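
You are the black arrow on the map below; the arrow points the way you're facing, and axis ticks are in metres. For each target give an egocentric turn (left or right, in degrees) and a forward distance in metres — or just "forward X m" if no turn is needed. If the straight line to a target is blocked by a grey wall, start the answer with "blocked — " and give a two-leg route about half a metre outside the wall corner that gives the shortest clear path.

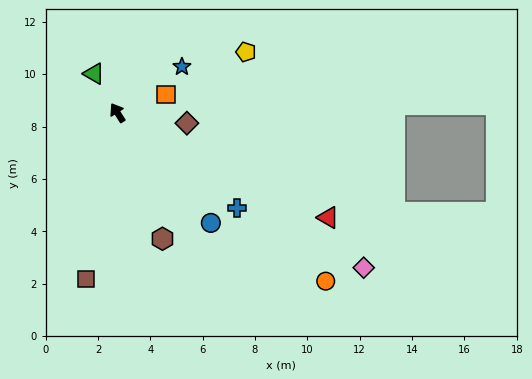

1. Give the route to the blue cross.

turn right 161°, forward 5.8 m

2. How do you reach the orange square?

turn right 102°, forward 2.0 m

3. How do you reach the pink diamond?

turn right 155°, forward 11.1 m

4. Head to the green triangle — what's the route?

forward 1.7 m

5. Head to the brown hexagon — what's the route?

turn left 167°, forward 5.1 m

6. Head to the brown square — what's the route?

turn left 137°, forward 6.5 m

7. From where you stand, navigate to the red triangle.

turn right 149°, forward 9.0 m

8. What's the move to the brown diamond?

turn right 131°, forward 2.7 m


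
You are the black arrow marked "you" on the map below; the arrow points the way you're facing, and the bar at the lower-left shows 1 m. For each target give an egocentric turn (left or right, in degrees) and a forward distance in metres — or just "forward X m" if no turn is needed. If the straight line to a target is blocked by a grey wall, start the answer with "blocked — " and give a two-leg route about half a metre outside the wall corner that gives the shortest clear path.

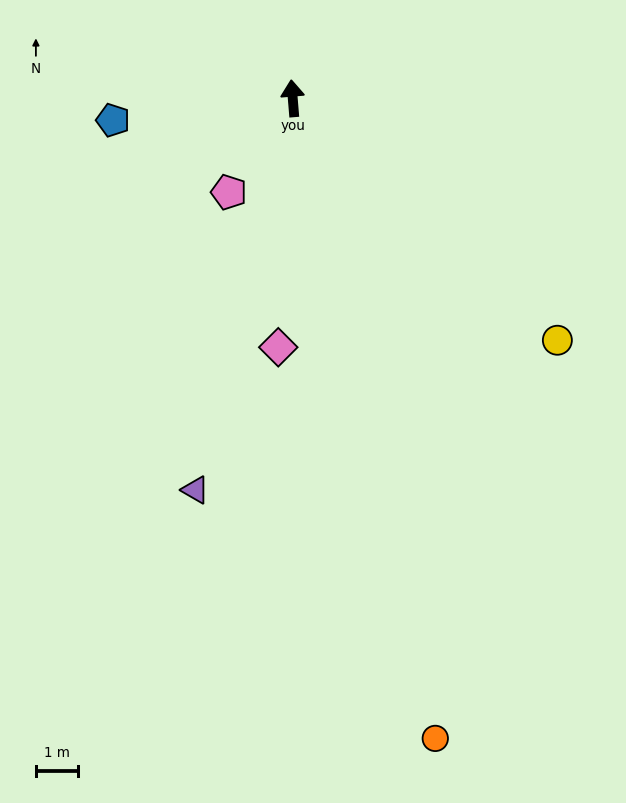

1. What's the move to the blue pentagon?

turn left 92°, forward 4.3 m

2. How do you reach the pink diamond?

turn left 172°, forward 6.0 m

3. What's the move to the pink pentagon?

turn left 141°, forward 2.7 m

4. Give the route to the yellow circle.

turn right 137°, forward 8.6 m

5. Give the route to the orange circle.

turn right 172°, forward 15.7 m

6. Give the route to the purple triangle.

turn left 161°, forward 9.7 m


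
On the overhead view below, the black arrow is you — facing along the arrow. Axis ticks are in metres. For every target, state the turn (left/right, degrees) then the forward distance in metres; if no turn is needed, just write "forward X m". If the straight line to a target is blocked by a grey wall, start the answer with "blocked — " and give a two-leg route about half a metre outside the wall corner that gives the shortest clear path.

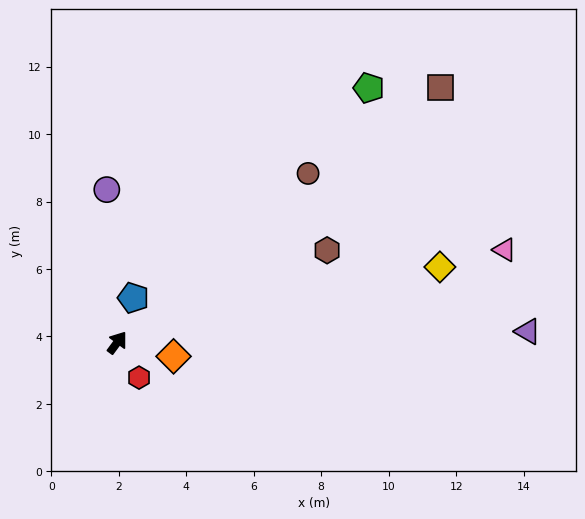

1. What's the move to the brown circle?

turn right 12°, forward 7.6 m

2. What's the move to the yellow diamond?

turn right 40°, forward 9.8 m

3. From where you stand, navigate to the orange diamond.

turn right 67°, forward 1.7 m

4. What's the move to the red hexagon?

turn right 112°, forward 1.2 m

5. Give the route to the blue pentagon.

turn left 17°, forward 1.4 m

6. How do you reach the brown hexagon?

turn right 30°, forward 6.8 m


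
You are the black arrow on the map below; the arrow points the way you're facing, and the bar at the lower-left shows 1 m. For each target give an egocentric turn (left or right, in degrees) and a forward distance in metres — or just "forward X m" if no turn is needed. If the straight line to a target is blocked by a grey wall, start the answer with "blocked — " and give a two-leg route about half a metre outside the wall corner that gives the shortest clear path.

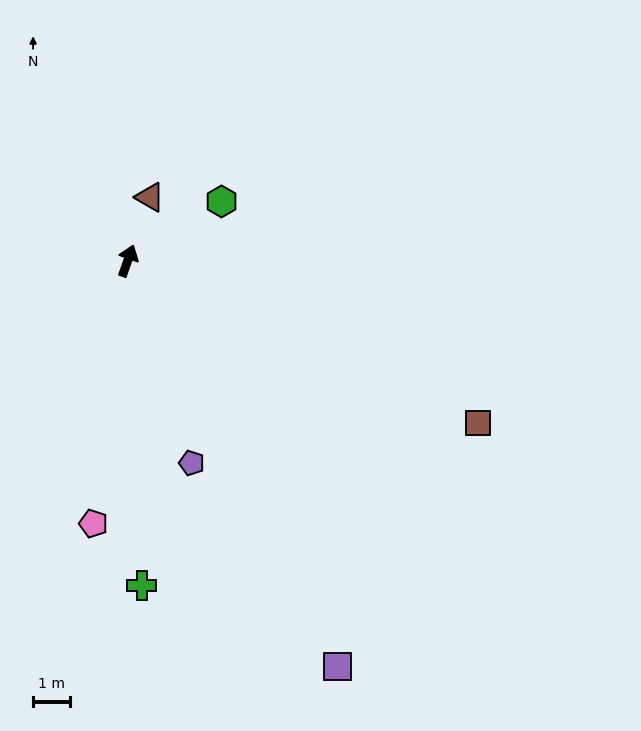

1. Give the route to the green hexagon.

turn right 38°, forward 3.0 m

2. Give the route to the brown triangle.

forward 1.8 m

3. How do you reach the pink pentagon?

turn right 168°, forward 7.3 m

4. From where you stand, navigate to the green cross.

turn right 158°, forward 8.9 m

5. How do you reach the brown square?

turn right 95°, forward 10.6 m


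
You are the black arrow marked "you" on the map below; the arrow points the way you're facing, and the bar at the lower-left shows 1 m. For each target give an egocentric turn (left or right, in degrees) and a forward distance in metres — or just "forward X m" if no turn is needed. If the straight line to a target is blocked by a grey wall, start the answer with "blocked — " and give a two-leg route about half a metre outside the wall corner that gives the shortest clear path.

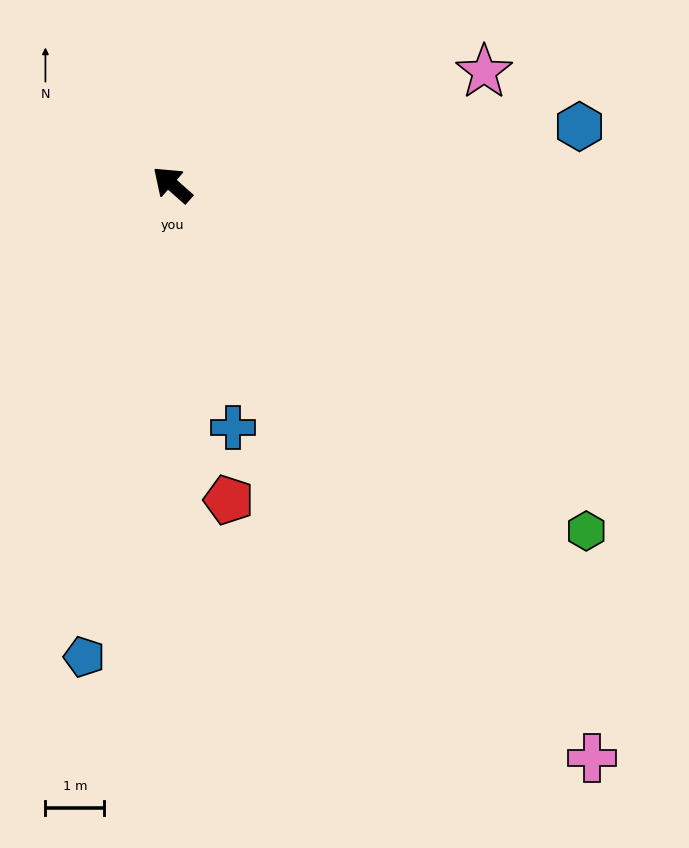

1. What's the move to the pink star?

turn right 119°, forward 5.7 m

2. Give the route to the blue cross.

turn left 146°, forward 4.3 m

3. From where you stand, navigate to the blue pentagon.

turn left 121°, forward 8.2 m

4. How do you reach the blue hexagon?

turn right 130°, forward 7.0 m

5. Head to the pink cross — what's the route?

turn left 168°, forward 12.1 m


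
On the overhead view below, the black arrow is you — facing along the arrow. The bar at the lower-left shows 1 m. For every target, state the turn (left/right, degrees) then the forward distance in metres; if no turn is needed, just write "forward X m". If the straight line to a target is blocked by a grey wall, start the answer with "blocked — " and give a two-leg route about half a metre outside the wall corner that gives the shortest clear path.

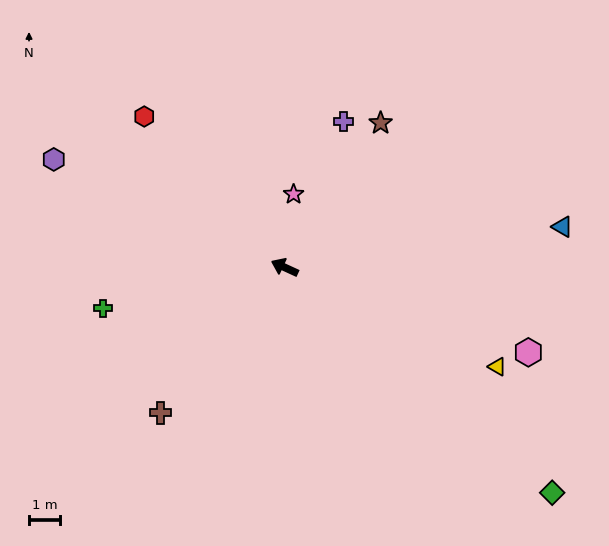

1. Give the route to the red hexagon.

turn right 22°, forward 6.7 m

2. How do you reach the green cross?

turn left 37°, forward 6.1 m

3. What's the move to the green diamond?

turn left 165°, forward 11.4 m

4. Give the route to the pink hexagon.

turn right 175°, forward 8.4 m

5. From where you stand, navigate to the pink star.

turn right 72°, forward 2.4 m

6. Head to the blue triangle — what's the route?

turn right 147°, forward 9.1 m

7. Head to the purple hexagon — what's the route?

forward 8.3 m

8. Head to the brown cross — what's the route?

turn left 74°, forward 6.2 m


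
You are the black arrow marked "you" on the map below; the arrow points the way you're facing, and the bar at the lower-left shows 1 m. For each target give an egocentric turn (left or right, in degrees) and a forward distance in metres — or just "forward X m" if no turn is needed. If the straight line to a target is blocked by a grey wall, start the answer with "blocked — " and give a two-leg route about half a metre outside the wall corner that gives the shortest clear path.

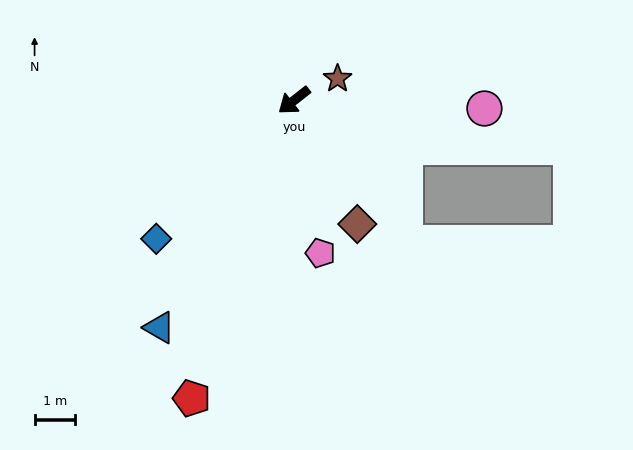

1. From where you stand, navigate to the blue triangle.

turn left 21°, forward 6.5 m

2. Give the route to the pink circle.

turn left 139°, forward 4.7 m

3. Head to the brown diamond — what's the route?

turn left 79°, forward 3.4 m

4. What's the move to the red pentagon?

turn left 33°, forward 7.7 m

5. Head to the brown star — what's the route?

turn left 169°, forward 1.2 m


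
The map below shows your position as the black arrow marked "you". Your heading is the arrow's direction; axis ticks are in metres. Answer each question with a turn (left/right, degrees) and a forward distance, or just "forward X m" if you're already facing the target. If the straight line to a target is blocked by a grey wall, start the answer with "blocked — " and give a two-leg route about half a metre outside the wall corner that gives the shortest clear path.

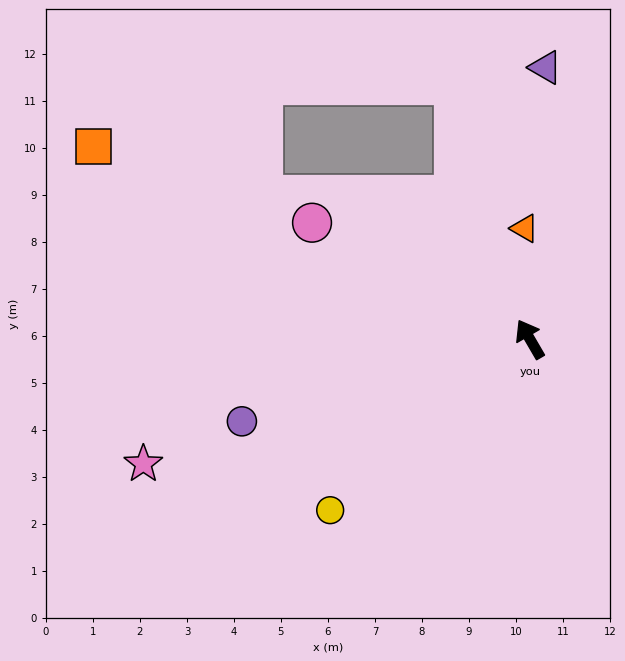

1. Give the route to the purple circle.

turn left 76°, forward 6.4 m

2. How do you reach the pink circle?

turn left 32°, forward 5.3 m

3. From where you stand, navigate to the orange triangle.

turn right 27°, forward 2.4 m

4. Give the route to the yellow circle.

turn left 100°, forward 5.6 m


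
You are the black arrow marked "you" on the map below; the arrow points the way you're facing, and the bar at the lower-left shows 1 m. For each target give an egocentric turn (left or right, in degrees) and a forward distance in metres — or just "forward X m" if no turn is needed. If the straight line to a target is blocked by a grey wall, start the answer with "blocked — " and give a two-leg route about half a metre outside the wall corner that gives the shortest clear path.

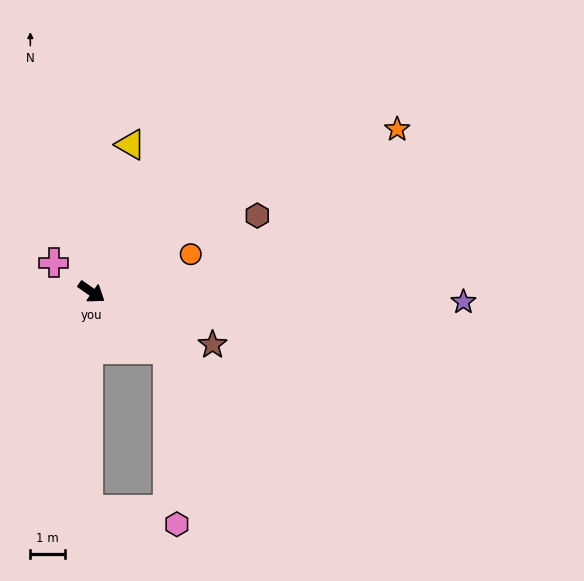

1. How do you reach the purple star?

turn left 33°, forward 10.6 m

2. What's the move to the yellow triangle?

turn left 110°, forward 4.4 m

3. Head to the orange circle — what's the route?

turn left 56°, forward 3.0 m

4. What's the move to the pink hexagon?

blocked — turn right 2°, forward 2.7 m, then turn right 50°, forward 5.0 m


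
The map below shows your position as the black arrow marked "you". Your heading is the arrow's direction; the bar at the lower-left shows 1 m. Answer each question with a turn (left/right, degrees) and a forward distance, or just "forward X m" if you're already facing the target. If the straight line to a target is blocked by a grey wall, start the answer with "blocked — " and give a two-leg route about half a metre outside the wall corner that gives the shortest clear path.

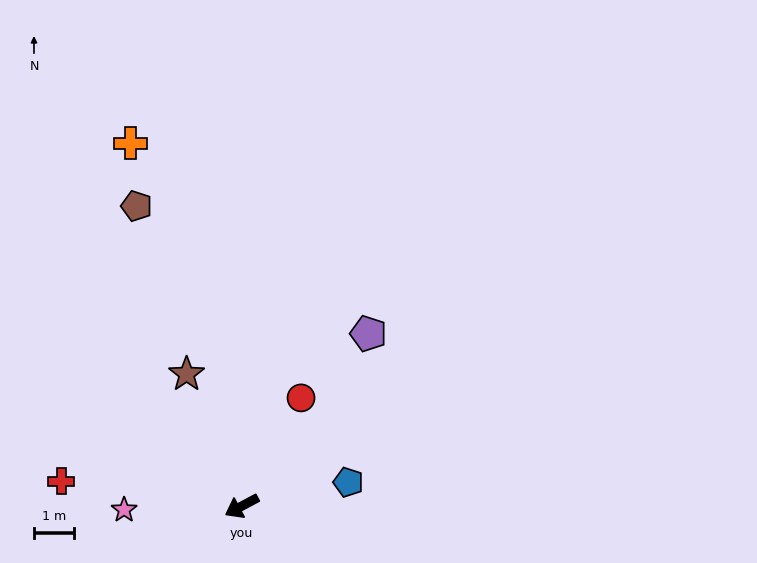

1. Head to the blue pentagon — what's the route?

turn left 165°, forward 2.7 m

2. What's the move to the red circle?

turn right 147°, forward 3.1 m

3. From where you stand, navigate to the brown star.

turn right 95°, forward 3.6 m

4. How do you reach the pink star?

turn right 26°, forward 3.0 m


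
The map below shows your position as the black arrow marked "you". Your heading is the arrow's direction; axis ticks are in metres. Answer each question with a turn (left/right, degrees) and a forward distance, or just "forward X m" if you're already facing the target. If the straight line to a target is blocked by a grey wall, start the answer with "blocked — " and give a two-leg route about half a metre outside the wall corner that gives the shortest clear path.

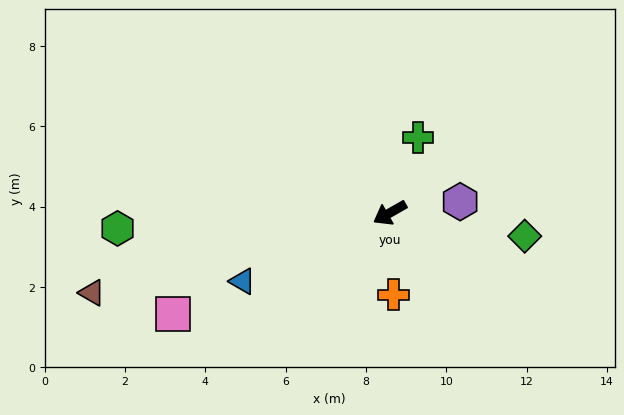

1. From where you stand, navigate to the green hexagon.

turn right 26°, forward 6.8 m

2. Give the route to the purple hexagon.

turn left 159°, forward 1.8 m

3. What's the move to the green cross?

turn right 140°, forward 2.0 m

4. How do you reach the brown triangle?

turn right 15°, forward 7.7 m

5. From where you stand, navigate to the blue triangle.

turn right 5°, forward 4.0 m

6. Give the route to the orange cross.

turn left 63°, forward 2.0 m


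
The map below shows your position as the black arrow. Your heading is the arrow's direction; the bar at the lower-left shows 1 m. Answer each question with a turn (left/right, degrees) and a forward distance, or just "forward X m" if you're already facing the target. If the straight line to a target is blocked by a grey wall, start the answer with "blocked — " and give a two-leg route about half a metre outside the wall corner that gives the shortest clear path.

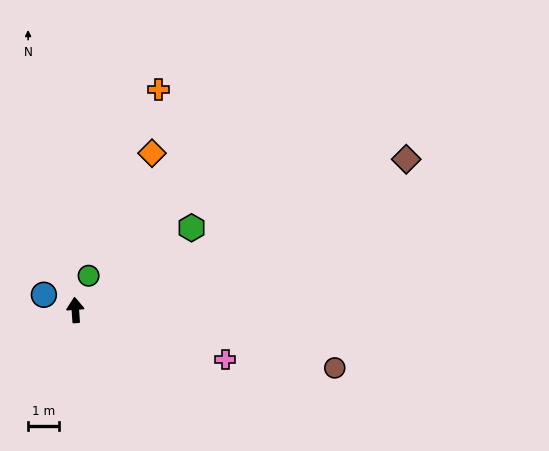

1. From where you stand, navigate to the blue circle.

turn left 60°, forward 1.1 m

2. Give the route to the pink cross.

turn right 112°, forward 5.1 m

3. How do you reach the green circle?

turn right 25°, forward 1.2 m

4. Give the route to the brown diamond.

turn right 69°, forward 11.8 m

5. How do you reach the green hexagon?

turn right 59°, forward 4.6 m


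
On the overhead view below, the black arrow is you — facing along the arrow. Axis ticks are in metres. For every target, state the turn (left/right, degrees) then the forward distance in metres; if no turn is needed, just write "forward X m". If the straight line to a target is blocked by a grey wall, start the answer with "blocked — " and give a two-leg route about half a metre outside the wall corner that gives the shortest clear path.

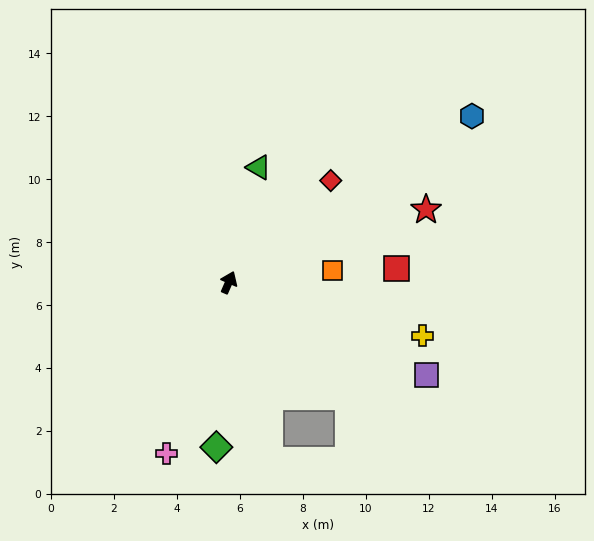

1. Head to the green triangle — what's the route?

turn left 9°, forward 3.8 m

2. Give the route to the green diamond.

turn right 161°, forward 5.3 m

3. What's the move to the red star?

turn right 46°, forward 6.7 m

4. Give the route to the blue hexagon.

turn right 32°, forward 9.4 m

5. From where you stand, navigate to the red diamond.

turn right 22°, forward 4.6 m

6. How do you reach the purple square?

turn right 92°, forward 6.9 m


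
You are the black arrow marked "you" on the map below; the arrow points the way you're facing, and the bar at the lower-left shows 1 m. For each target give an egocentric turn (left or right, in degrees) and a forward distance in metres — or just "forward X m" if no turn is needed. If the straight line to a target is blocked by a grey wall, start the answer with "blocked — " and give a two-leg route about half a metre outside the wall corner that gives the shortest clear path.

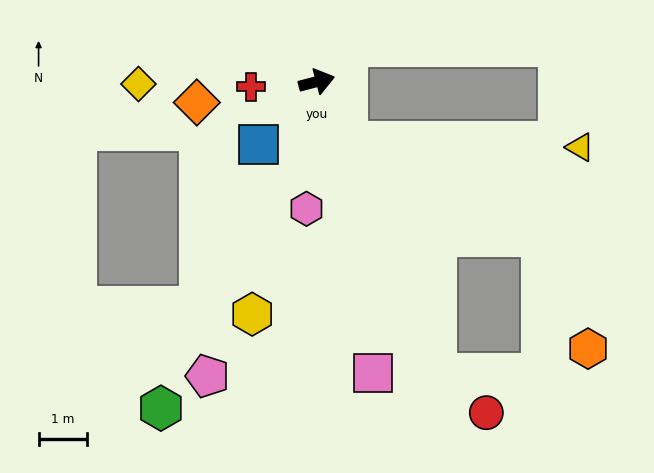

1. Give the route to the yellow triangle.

blocked — turn right 78°, forward 1.4 m, then turn left 62°, forward 4.9 m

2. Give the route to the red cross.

turn left 170°, forward 1.4 m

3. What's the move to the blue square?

turn right 147°, forward 1.8 m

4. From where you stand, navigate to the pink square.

turn right 94°, forward 6.2 m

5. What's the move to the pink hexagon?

turn right 109°, forward 2.7 m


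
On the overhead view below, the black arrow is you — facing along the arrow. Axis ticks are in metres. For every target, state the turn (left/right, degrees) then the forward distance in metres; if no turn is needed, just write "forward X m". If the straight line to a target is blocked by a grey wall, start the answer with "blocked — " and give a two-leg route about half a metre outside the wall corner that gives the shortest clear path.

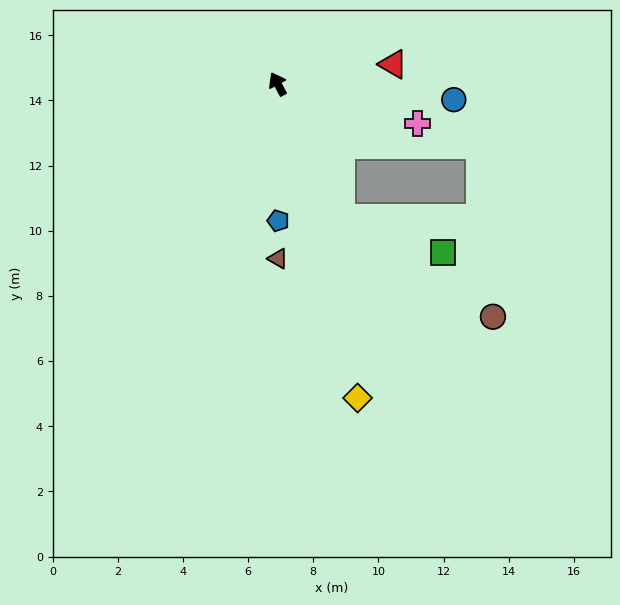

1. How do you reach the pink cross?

turn right 134°, forward 4.5 m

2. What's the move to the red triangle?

turn right 109°, forward 3.6 m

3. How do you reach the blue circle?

turn right 123°, forward 5.4 m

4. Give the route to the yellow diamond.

turn left 166°, forward 9.9 m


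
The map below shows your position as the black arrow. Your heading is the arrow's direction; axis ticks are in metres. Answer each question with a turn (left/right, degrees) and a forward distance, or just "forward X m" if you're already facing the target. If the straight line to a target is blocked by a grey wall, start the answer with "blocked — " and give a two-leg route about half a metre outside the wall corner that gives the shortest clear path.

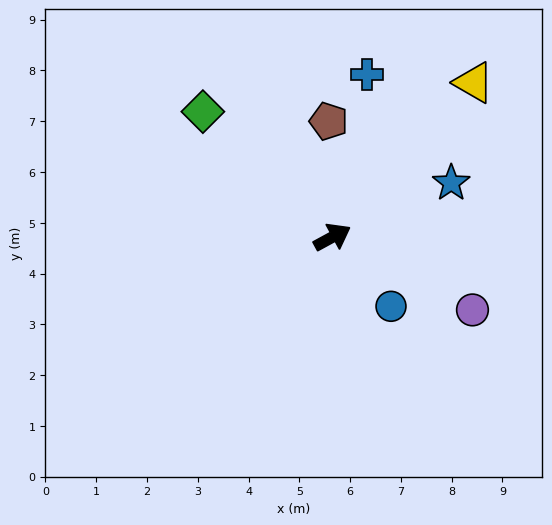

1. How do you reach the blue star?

turn right 4°, forward 2.6 m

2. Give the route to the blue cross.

turn left 49°, forward 3.3 m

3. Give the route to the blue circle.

turn right 78°, forward 1.8 m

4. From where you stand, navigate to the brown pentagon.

turn left 63°, forward 2.3 m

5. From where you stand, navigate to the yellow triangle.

turn left 19°, forward 4.1 m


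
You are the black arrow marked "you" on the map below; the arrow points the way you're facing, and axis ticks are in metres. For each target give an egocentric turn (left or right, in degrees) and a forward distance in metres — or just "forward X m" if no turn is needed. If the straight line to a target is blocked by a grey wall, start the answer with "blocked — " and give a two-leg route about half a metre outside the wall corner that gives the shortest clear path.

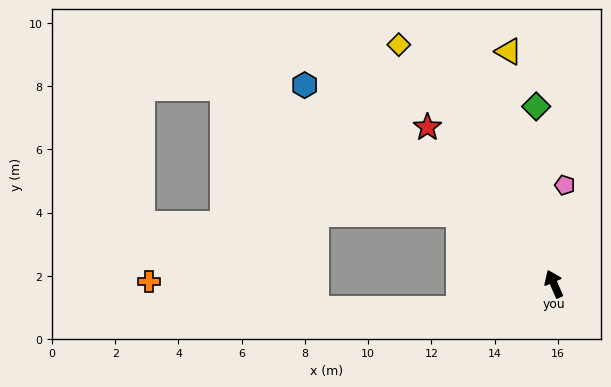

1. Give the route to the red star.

turn left 15°, forward 6.4 m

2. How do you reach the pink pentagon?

turn right 30°, forward 3.1 m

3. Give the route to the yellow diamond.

turn left 9°, forward 9.0 m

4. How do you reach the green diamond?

turn right 18°, forward 5.6 m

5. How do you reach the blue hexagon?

turn left 28°, forward 10.1 m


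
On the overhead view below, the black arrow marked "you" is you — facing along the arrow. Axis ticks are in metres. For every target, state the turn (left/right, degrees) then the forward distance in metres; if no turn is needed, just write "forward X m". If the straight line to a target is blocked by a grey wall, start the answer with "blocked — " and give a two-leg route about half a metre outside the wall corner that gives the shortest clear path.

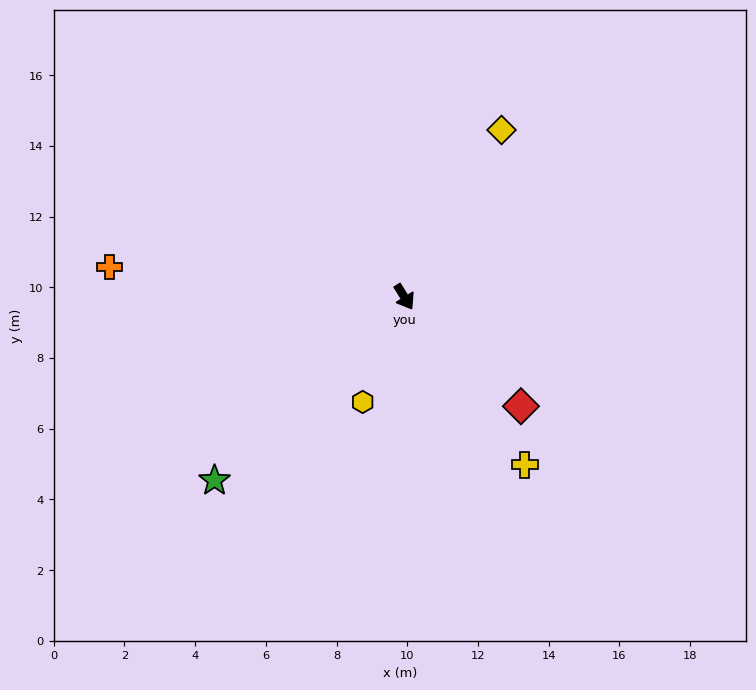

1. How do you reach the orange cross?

turn right 128°, forward 8.4 m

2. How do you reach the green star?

turn right 78°, forward 7.5 m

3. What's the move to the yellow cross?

turn left 4°, forward 5.8 m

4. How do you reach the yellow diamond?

turn left 118°, forward 5.5 m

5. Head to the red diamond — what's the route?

turn left 15°, forward 4.5 m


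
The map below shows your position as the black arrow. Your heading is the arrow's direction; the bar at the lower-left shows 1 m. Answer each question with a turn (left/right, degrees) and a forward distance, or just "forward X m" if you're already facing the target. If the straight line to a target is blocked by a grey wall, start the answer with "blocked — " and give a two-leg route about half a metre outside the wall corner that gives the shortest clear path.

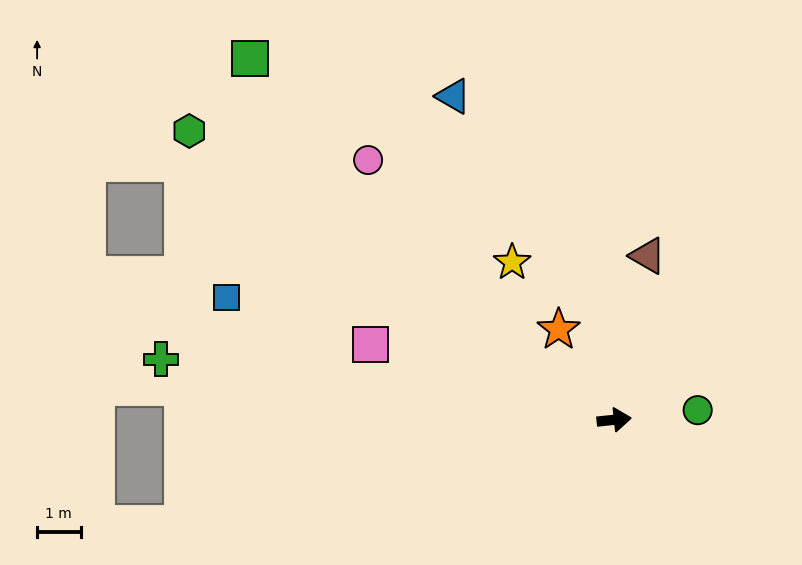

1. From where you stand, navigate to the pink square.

turn left 157°, forward 5.9 m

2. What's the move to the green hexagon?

turn left 140°, forward 11.8 m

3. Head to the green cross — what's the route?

turn left 166°, forward 10.5 m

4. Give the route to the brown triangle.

turn left 73°, forward 3.9 m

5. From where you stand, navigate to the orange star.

turn left 116°, forward 2.4 m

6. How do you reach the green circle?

forward 1.9 m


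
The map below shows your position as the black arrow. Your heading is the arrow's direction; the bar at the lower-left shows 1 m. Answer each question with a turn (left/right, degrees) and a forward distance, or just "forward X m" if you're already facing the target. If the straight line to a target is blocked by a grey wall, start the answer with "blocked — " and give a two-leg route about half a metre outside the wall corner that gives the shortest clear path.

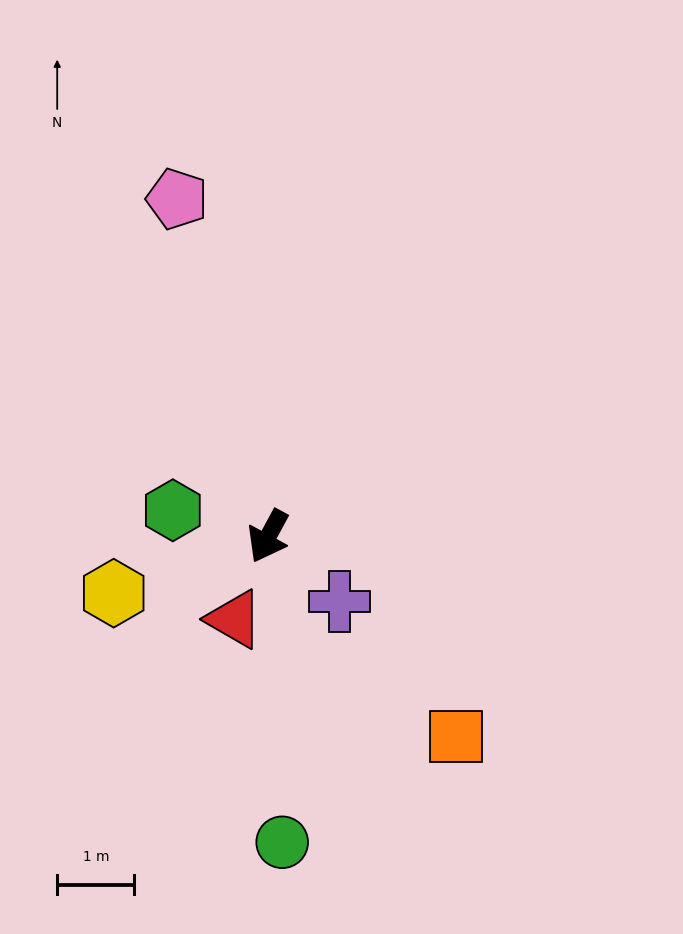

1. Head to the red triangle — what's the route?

turn left 6°, forward 1.2 m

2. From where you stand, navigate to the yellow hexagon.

turn right 41°, forward 2.1 m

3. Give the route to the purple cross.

turn left 76°, forward 1.3 m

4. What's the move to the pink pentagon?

turn right 136°, forward 4.5 m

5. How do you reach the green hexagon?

turn right 77°, forward 1.3 m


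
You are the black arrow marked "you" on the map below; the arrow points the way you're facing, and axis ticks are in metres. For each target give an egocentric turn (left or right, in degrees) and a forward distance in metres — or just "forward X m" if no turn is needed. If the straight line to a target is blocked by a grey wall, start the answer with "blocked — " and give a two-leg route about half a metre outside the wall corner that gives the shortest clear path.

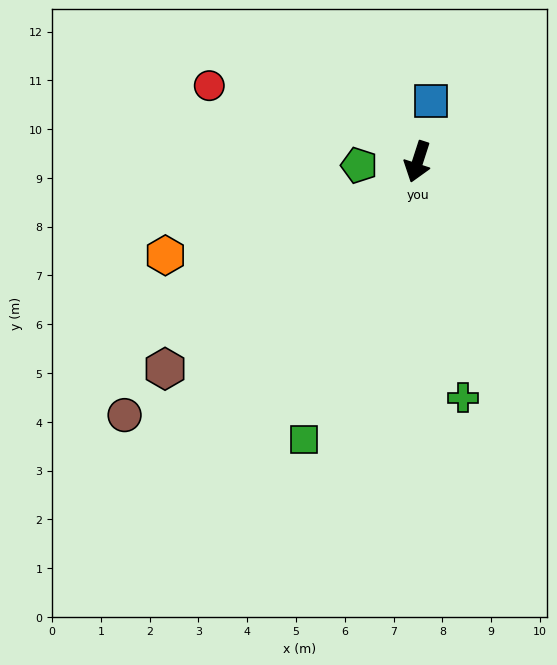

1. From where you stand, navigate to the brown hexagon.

turn right 33°, forward 6.7 m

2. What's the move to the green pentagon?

turn right 69°, forward 1.2 m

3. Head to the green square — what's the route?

turn right 4°, forward 6.2 m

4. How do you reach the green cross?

turn left 29°, forward 4.9 m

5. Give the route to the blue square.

turn right 174°, forward 1.3 m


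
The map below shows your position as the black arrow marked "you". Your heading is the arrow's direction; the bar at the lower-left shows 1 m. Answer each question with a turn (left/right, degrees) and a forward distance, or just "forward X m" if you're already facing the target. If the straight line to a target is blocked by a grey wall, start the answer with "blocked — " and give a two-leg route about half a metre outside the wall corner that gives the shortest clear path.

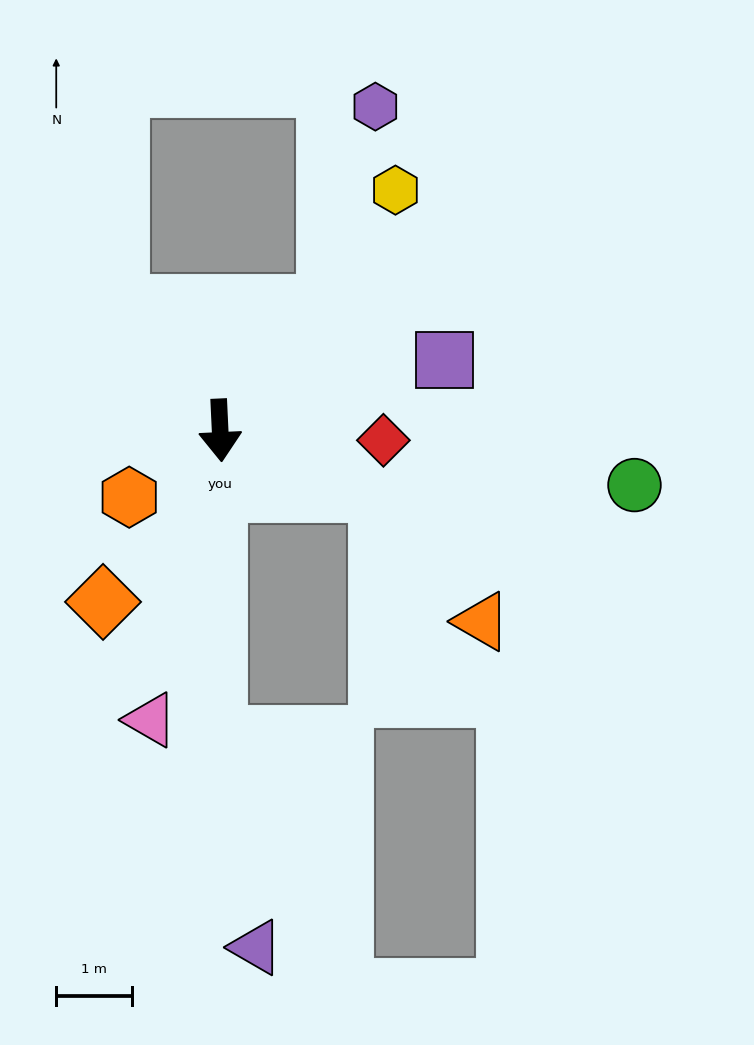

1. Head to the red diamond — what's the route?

turn left 84°, forward 2.2 m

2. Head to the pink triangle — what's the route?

turn right 16°, forward 3.9 m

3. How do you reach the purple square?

turn left 105°, forward 3.1 m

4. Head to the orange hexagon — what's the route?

turn right 56°, forward 1.5 m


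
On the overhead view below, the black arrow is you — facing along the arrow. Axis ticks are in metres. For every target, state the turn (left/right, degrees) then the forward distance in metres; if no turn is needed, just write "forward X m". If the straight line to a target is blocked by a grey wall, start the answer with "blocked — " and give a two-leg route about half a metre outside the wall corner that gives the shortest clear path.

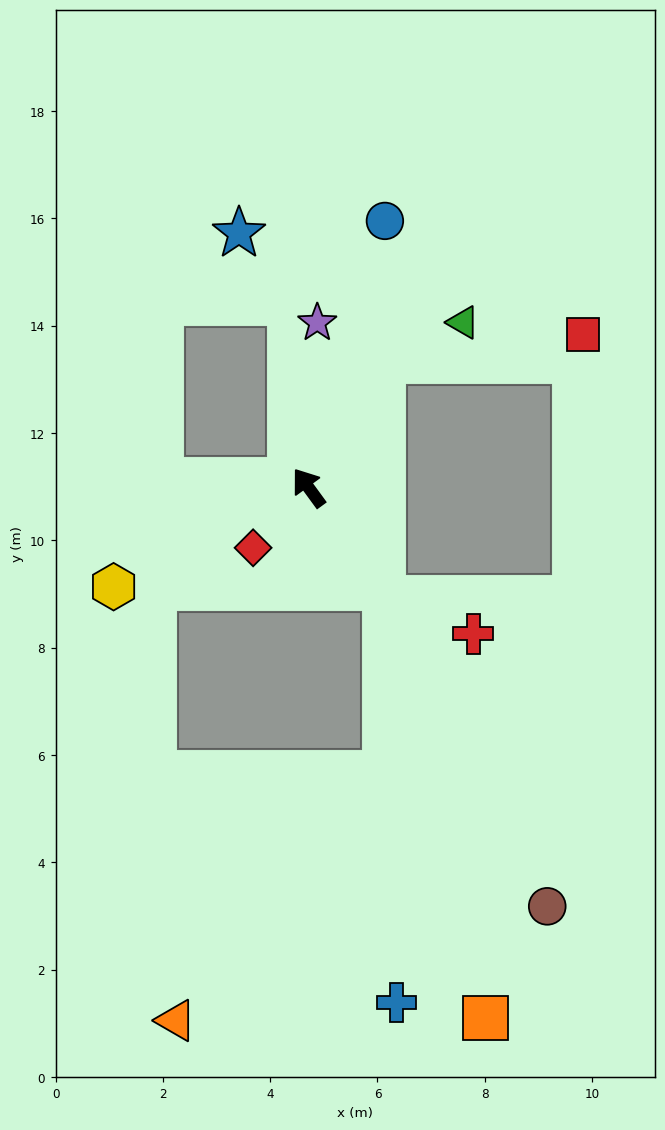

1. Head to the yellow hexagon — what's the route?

turn left 81°, forward 4.1 m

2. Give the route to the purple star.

turn right 39°, forward 3.1 m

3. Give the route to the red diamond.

turn left 101°, forward 1.5 m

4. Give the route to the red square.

blocked — turn right 66°, forward 2.7 m, then turn right 52°, forward 3.8 m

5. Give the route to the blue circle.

turn right 52°, forward 5.2 m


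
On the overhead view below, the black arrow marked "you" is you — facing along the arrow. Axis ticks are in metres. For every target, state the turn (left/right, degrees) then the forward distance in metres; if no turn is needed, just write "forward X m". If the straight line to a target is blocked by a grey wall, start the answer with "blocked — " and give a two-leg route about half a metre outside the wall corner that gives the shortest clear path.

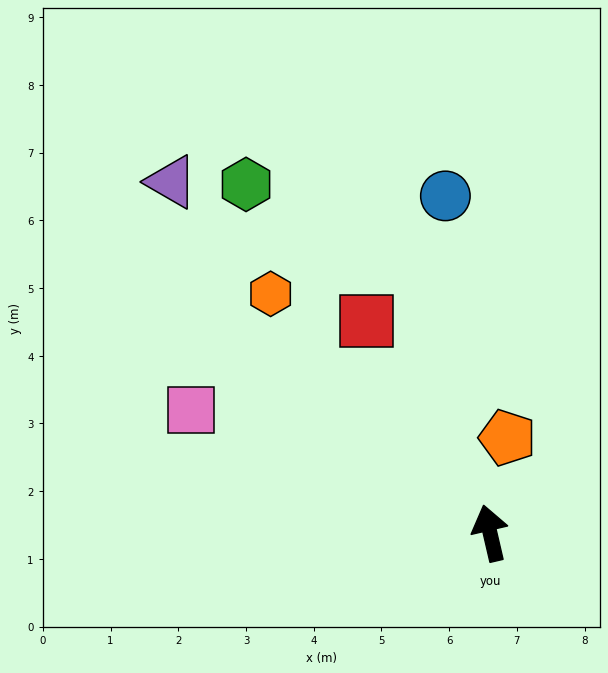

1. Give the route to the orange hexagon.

turn left 29°, forward 4.8 m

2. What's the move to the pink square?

turn left 55°, forward 4.8 m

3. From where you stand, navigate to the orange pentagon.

turn right 23°, forward 1.4 m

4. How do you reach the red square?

turn left 17°, forward 3.6 m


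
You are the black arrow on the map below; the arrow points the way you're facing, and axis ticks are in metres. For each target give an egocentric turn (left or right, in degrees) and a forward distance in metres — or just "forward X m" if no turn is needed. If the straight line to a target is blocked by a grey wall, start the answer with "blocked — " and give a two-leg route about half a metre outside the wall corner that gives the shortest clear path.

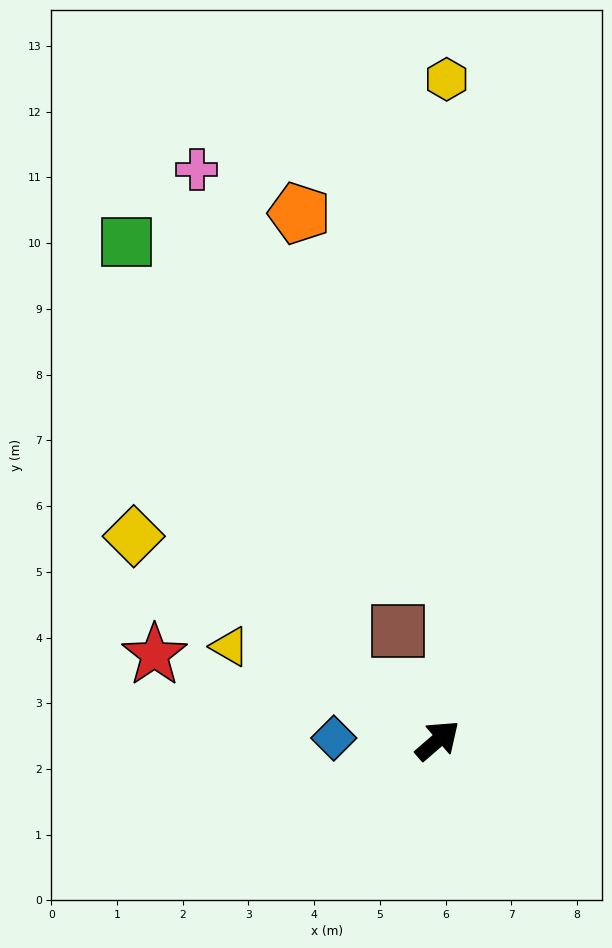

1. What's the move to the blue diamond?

turn left 138°, forward 1.6 m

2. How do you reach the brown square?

turn left 69°, forward 1.8 m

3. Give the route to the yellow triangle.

turn left 115°, forward 3.5 m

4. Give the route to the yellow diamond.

turn left 105°, forward 5.6 m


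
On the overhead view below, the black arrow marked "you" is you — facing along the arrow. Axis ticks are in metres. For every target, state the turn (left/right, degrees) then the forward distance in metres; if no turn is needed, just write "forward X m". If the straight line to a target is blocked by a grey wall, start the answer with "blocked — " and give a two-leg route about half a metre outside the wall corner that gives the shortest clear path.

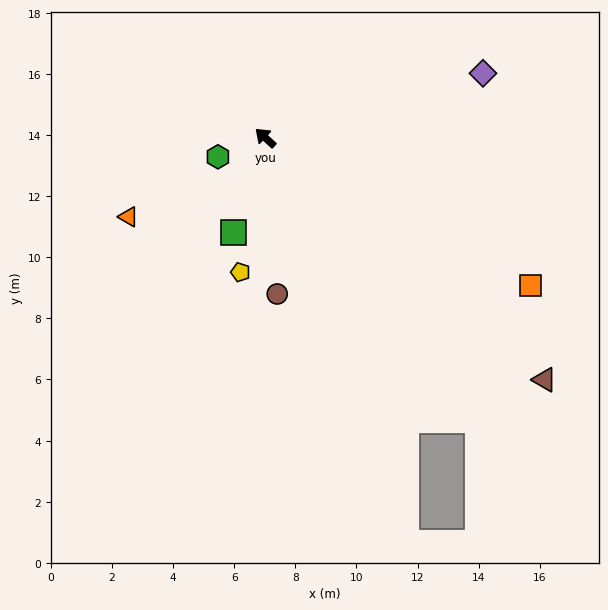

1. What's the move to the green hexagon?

turn left 64°, forward 1.7 m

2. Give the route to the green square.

turn left 114°, forward 3.3 m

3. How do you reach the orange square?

turn right 167°, forward 9.9 m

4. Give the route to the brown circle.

turn left 137°, forward 5.1 m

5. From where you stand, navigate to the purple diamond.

turn right 121°, forward 7.4 m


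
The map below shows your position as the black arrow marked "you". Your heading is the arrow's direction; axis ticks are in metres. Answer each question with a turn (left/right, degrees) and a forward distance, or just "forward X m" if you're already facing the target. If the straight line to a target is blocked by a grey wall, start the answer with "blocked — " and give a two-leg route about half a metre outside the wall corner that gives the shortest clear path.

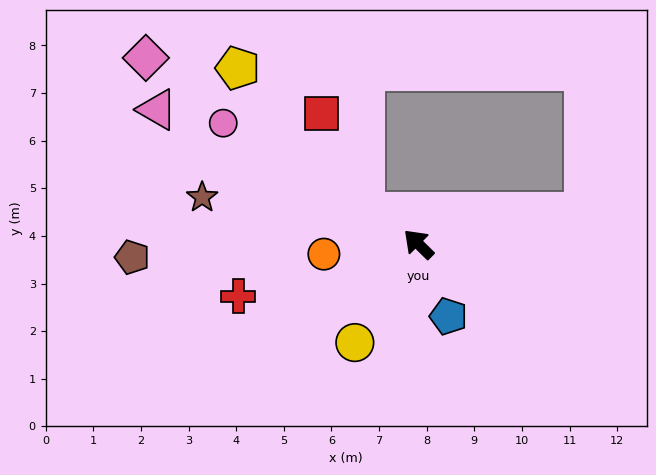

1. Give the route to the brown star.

turn left 32°, forward 4.6 m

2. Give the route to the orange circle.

turn left 51°, forward 2.0 m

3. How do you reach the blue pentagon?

turn left 157°, forward 1.6 m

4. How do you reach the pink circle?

turn left 13°, forward 4.8 m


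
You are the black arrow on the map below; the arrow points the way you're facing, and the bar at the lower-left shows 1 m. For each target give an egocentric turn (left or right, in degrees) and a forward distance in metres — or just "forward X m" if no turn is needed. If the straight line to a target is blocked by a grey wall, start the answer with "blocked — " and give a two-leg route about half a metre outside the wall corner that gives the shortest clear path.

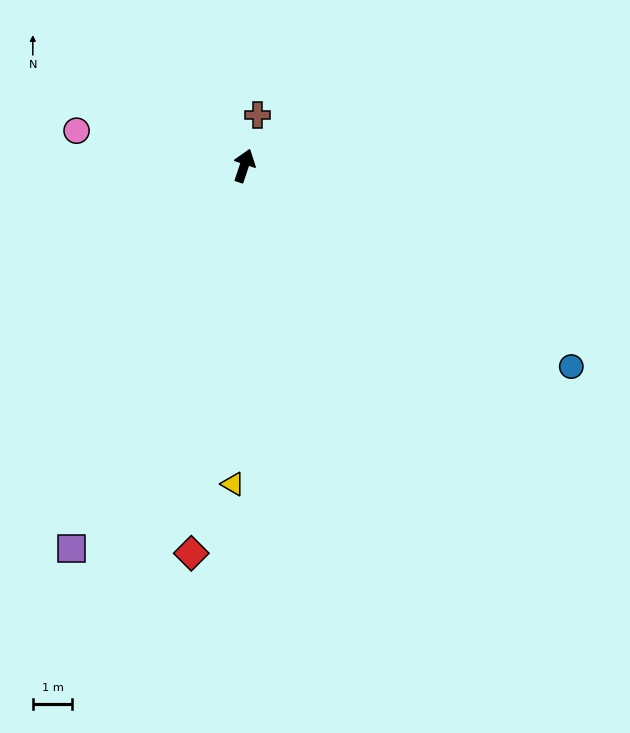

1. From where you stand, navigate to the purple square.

turn left 174°, forward 10.6 m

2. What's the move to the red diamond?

turn right 169°, forward 9.9 m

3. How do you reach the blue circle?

turn right 103°, forward 9.7 m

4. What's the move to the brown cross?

turn left 4°, forward 1.3 m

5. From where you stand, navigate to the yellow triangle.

turn right 164°, forward 8.1 m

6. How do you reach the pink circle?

turn left 97°, forward 4.3 m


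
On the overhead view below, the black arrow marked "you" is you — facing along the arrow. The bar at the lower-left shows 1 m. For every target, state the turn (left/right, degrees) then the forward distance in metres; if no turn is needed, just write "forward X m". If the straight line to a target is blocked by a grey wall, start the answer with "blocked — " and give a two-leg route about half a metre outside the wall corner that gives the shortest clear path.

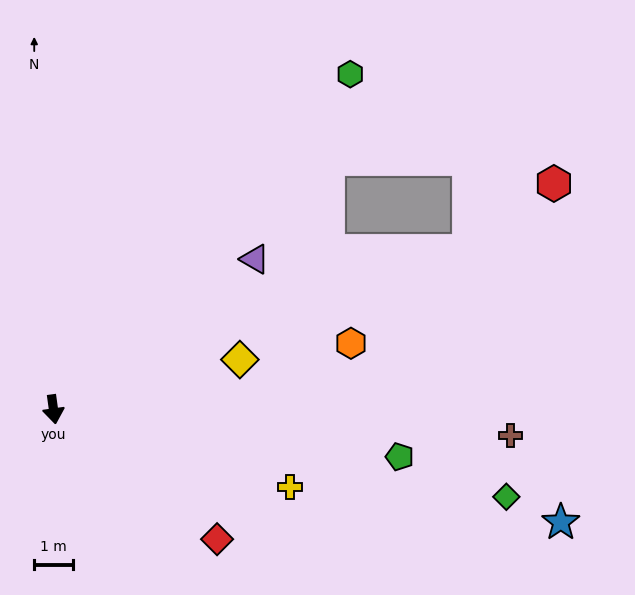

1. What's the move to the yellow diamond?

turn left 97°, forward 5.0 m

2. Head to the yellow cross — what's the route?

turn left 64°, forward 6.5 m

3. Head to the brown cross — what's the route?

turn left 79°, forward 11.9 m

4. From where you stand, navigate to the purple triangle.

turn left 119°, forward 6.5 m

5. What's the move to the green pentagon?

turn left 74°, forward 9.1 m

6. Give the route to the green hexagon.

turn left 131°, forward 11.6 m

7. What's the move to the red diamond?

turn left 44°, forward 5.4 m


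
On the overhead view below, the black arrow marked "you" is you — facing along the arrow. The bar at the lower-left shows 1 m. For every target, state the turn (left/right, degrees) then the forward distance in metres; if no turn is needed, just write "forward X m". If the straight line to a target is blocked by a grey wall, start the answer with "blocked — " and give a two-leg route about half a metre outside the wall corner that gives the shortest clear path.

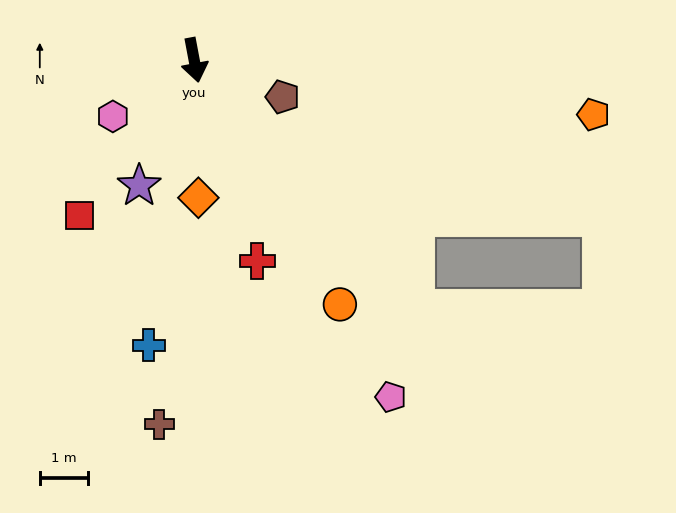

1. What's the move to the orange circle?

turn left 20°, forward 5.9 m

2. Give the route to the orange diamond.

turn right 9°, forward 2.8 m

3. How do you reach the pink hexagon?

turn right 66°, forward 2.0 m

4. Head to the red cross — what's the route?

turn left 7°, forward 4.3 m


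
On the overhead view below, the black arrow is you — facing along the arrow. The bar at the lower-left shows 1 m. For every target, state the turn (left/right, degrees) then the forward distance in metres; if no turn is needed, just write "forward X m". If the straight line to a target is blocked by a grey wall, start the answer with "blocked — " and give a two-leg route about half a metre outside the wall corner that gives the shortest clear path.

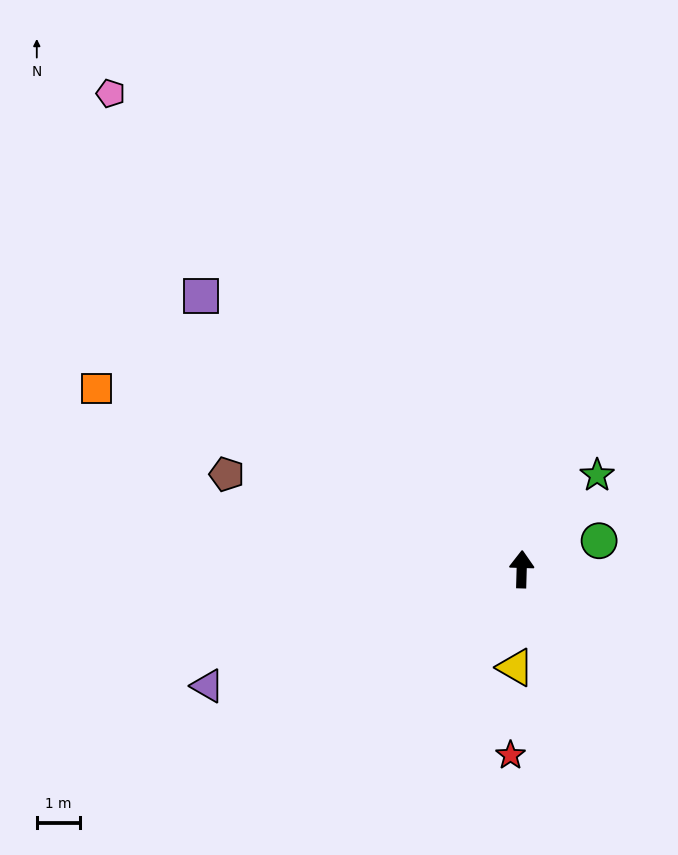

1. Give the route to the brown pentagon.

turn left 74°, forward 7.2 m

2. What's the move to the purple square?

turn left 51°, forward 9.8 m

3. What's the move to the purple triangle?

turn left 112°, forward 7.8 m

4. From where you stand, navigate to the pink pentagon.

turn left 42°, forward 14.6 m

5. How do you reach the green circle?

turn right 68°, forward 1.9 m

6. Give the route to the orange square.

turn left 69°, forward 10.7 m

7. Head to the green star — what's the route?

turn right 37°, forward 2.8 m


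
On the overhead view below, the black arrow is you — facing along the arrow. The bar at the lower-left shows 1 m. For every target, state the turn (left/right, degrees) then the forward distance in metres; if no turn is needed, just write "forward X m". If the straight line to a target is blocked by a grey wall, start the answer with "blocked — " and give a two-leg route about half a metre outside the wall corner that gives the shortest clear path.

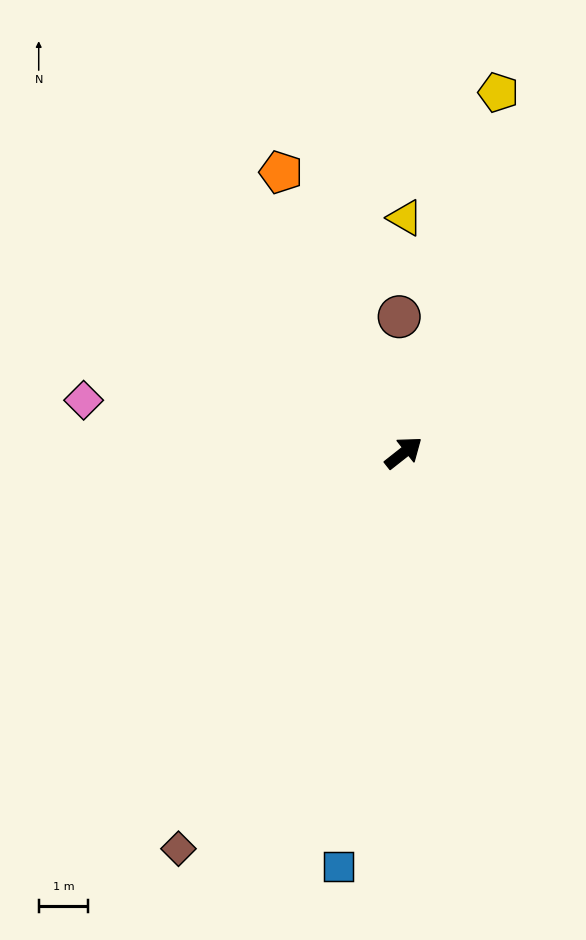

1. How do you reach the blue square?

turn right 137°, forward 8.5 m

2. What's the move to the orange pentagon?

turn left 75°, forward 6.2 m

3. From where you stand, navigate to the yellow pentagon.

turn left 37°, forward 7.5 m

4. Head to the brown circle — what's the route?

turn left 54°, forward 2.7 m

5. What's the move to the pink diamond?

turn left 132°, forward 6.5 m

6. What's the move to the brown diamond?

turn right 158°, forward 9.2 m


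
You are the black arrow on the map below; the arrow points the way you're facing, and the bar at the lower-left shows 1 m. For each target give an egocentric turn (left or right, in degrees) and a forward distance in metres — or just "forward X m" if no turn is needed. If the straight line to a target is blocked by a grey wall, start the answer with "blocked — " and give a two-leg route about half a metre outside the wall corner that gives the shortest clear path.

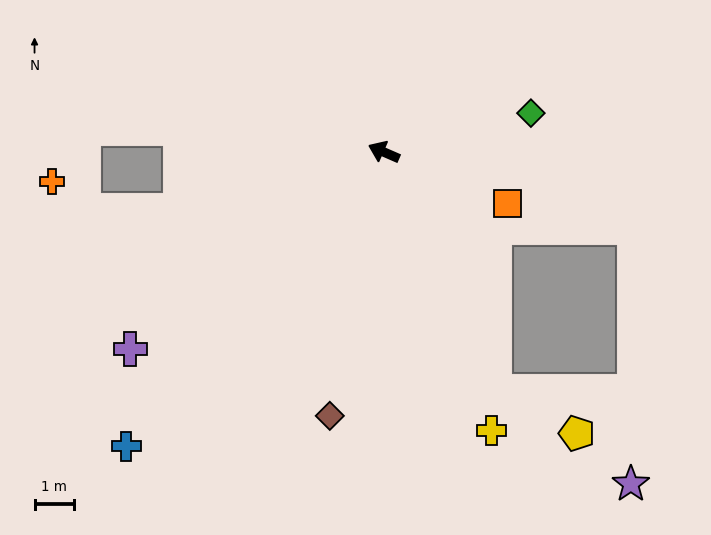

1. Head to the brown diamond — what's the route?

turn left 102°, forward 6.8 m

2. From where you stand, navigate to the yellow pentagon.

blocked — turn left 138°, forward 6.7 m, then turn left 38°, forward 2.3 m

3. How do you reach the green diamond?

turn right 142°, forward 3.8 m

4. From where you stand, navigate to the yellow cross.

turn left 135°, forward 7.6 m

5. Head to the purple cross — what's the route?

turn left 61°, forward 8.1 m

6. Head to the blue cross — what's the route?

turn left 72°, forward 9.9 m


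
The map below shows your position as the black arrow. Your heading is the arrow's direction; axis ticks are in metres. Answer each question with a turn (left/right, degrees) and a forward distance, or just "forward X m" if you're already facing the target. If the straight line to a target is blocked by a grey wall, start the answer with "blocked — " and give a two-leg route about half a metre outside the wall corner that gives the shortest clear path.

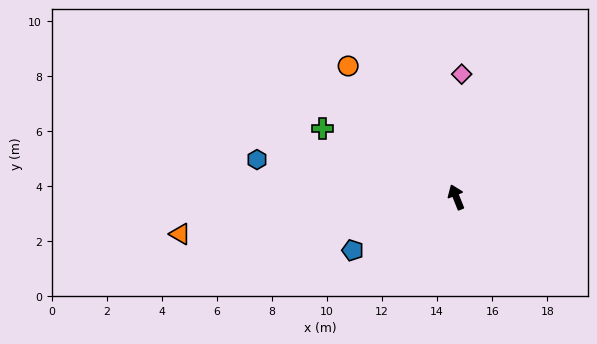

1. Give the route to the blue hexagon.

turn left 57°, forward 7.4 m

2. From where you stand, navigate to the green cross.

turn left 41°, forward 5.5 m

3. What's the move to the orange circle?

turn left 18°, forward 6.2 m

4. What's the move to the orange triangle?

turn left 76°, forward 10.1 m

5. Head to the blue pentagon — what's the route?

turn left 95°, forward 4.2 m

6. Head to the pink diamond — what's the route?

turn right 24°, forward 4.5 m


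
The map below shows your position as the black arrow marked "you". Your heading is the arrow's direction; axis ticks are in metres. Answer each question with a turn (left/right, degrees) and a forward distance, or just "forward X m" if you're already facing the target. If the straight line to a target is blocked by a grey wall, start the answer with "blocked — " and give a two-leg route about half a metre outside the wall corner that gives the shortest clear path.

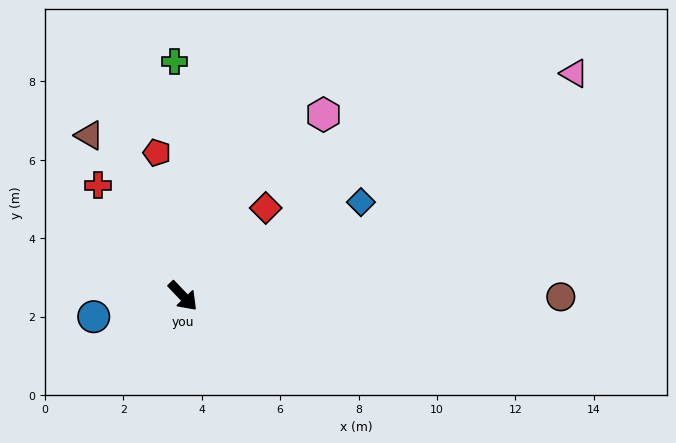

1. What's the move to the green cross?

turn left 138°, forward 6.0 m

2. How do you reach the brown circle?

turn left 46°, forward 9.6 m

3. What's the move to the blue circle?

turn right 121°, forward 2.3 m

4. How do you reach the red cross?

turn left 174°, forward 3.6 m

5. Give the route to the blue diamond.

turn left 74°, forward 5.1 m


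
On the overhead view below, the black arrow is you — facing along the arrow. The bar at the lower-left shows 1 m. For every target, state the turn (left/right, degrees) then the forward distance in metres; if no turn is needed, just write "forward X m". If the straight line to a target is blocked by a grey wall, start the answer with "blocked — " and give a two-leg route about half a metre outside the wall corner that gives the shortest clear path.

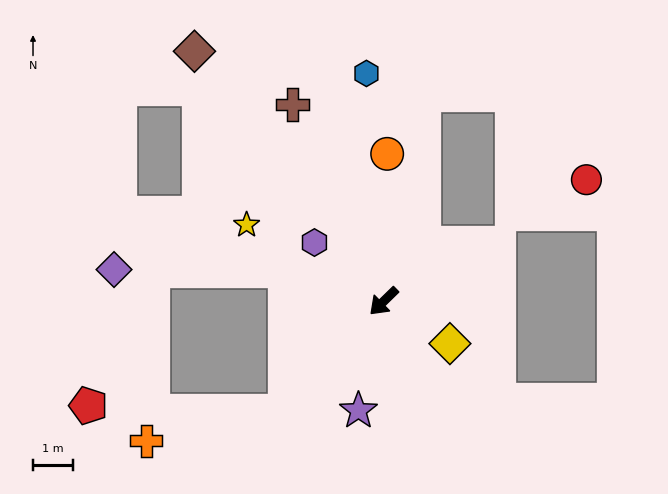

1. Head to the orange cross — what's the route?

blocked — turn left 4°, forward 3.7 m, then turn right 36°, forward 3.6 m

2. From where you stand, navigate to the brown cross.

turn right 109°, forward 5.4 m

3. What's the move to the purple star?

turn left 33°, forward 2.8 m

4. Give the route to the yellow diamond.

turn left 103°, forward 2.0 m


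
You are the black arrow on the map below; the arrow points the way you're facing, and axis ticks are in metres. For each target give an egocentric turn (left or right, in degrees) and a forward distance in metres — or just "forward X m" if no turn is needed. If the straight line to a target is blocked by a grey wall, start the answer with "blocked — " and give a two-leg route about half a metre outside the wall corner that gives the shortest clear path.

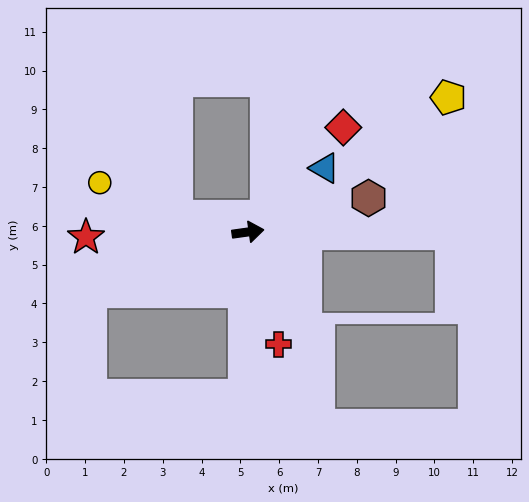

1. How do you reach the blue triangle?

turn left 32°, forward 2.6 m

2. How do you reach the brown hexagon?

turn left 8°, forward 3.2 m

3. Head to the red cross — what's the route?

turn right 83°, forward 3.0 m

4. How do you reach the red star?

turn left 174°, forward 4.2 m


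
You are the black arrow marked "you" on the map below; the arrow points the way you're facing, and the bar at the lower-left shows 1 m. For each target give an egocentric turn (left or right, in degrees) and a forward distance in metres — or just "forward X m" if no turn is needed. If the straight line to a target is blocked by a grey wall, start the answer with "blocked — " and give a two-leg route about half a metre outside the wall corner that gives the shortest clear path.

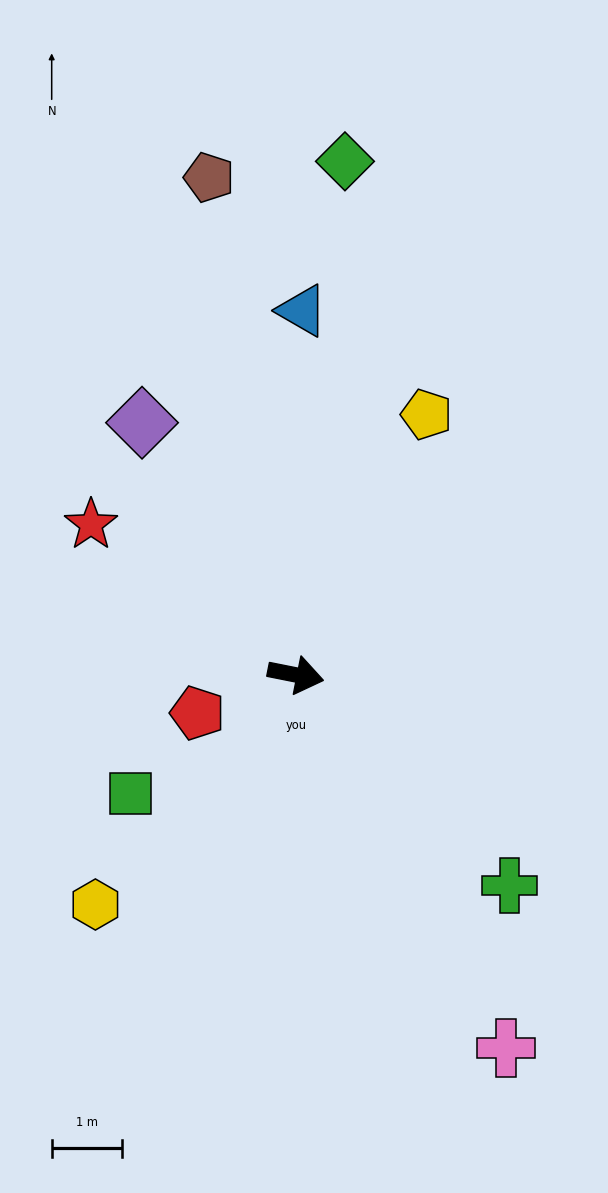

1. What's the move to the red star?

turn left 155°, forward 3.6 m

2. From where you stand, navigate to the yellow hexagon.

turn right 120°, forward 4.3 m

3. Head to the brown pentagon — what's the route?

turn left 111°, forward 7.1 m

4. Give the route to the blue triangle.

turn left 100°, forward 5.1 m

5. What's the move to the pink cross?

turn right 49°, forward 6.1 m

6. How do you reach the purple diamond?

turn left 133°, forward 4.2 m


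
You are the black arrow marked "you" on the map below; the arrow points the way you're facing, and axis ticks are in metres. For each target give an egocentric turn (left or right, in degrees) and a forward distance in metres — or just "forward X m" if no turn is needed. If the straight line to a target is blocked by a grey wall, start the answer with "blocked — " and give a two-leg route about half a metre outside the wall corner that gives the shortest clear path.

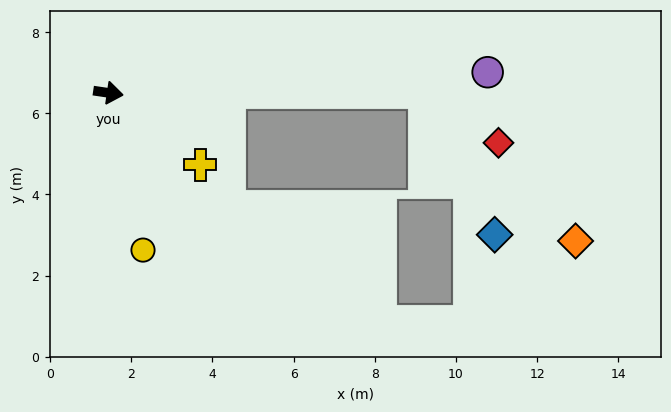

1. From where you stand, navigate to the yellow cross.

turn right 30°, forward 2.9 m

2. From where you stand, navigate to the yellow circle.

turn right 69°, forward 4.0 m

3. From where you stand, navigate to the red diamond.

blocked — turn left 9°, forward 7.8 m, then turn right 36°, forward 2.2 m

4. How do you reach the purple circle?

turn left 11°, forward 9.4 m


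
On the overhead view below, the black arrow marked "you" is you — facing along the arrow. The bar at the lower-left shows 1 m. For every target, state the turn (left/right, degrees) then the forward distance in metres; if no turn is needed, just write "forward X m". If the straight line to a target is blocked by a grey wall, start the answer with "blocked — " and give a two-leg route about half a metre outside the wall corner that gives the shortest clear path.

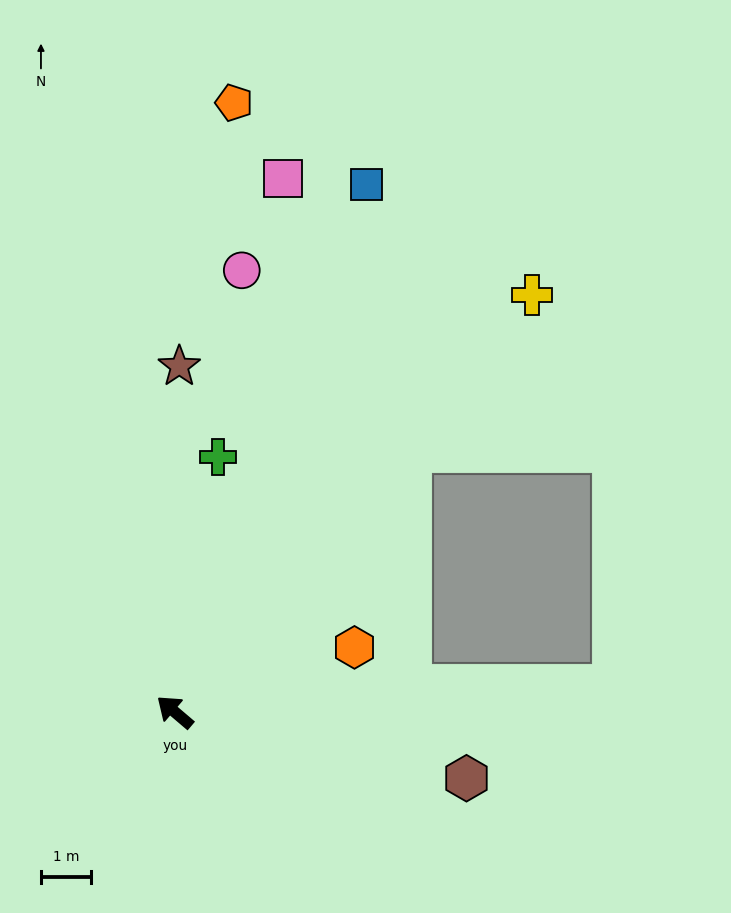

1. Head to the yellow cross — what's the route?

turn right 90°, forward 11.0 m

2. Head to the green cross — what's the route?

turn right 59°, forward 5.2 m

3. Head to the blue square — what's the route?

turn right 70°, forward 11.2 m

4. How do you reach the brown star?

turn right 50°, forward 6.9 m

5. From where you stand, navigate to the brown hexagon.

turn right 152°, forward 6.0 m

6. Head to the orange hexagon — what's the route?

turn right 120°, forward 3.8 m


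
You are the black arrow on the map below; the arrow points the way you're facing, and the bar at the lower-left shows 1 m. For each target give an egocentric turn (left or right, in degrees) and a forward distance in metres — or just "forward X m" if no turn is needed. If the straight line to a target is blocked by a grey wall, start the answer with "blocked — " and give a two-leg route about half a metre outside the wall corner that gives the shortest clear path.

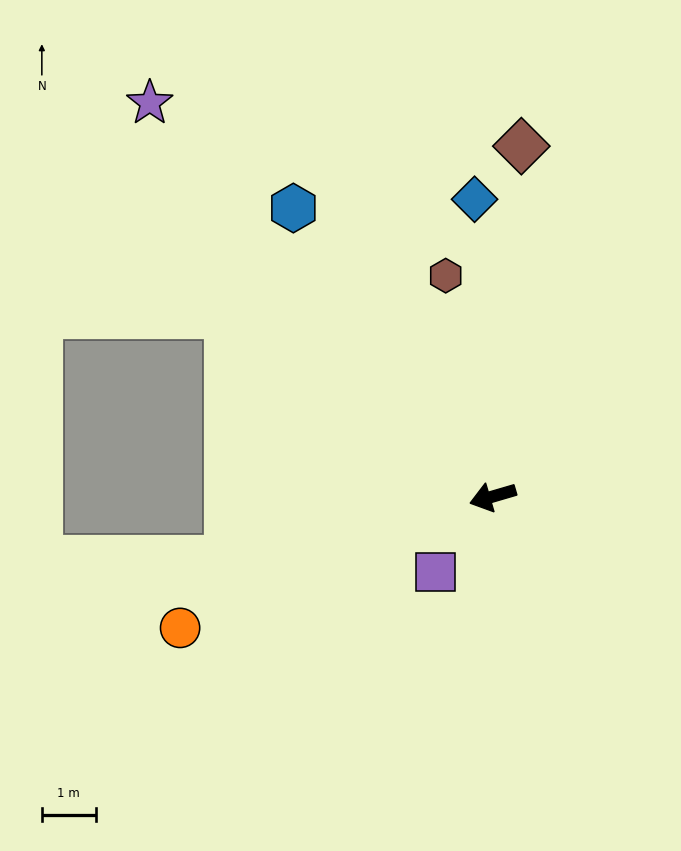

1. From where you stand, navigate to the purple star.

turn right 65°, forward 9.7 m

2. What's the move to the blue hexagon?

turn right 72°, forward 6.5 m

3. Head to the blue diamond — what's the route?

turn right 103°, forward 5.5 m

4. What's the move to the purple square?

turn left 36°, forward 1.8 m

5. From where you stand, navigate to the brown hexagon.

turn right 94°, forward 4.2 m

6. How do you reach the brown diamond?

turn right 111°, forward 6.5 m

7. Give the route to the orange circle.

turn left 6°, forward 6.3 m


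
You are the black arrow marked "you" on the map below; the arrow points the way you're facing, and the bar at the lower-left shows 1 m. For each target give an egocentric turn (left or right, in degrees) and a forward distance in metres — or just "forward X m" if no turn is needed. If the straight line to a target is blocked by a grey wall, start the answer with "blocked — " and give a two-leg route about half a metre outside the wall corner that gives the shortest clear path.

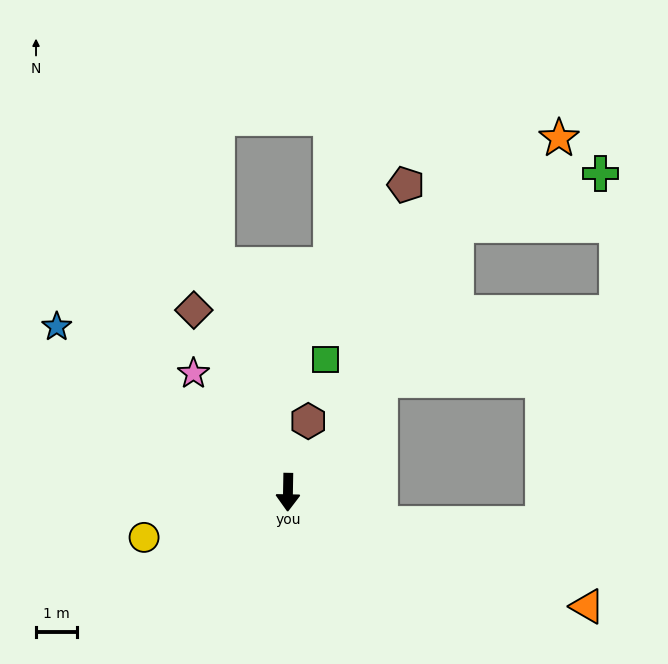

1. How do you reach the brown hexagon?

turn left 165°, forward 1.8 m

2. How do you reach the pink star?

turn right 141°, forward 3.7 m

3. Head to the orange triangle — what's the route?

turn left 70°, forward 7.7 m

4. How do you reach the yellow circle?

turn right 72°, forward 3.6 m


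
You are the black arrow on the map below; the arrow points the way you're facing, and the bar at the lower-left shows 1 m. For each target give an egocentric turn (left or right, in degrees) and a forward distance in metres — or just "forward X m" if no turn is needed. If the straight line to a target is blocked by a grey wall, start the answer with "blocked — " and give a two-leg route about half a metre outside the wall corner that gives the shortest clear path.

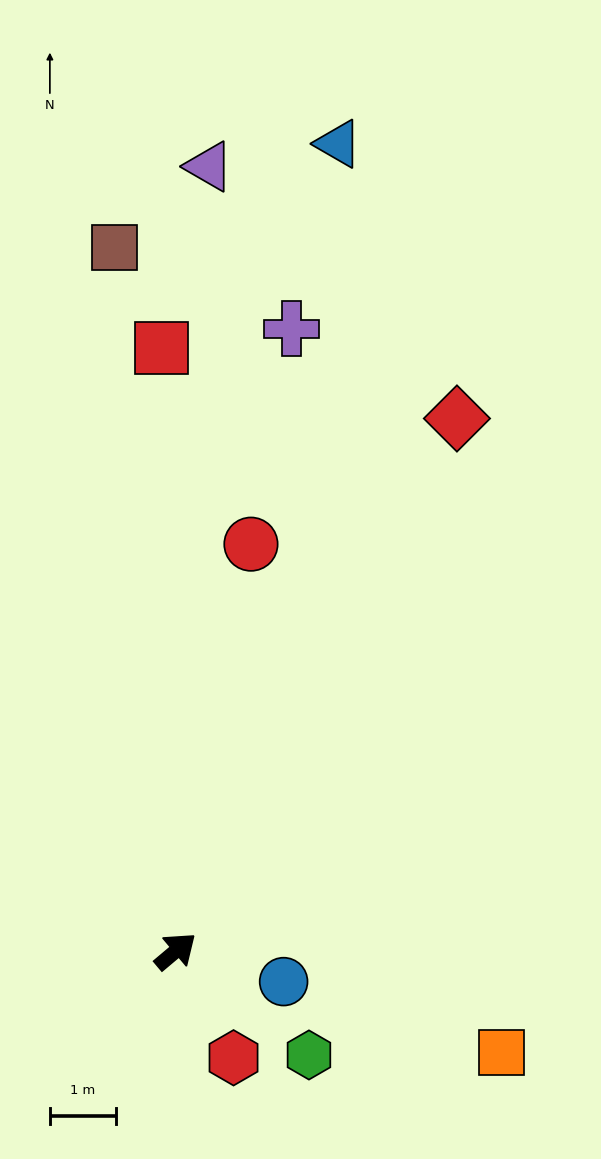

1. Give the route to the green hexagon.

turn right 78°, forward 2.6 m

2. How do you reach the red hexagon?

turn right 102°, forward 1.8 m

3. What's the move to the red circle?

turn left 39°, forward 6.3 m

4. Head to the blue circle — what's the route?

turn right 56°, forward 1.7 m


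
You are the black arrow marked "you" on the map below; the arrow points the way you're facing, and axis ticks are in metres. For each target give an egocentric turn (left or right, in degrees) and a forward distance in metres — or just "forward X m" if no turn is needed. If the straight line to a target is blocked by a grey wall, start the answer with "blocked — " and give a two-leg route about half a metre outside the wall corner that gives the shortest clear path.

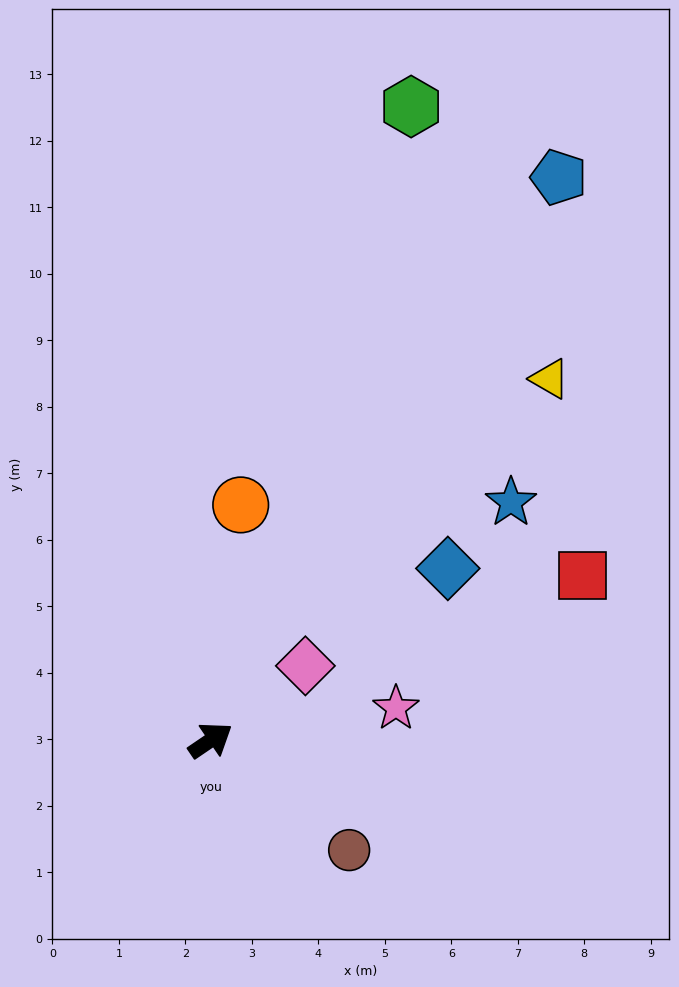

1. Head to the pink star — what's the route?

turn right 24°, forward 2.8 m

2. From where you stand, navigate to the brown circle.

turn right 73°, forward 2.7 m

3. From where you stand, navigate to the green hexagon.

turn left 38°, forward 10.0 m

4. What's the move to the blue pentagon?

turn left 24°, forward 10.0 m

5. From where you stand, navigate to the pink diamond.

turn left 4°, forward 1.8 m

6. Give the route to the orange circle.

turn left 49°, forward 3.6 m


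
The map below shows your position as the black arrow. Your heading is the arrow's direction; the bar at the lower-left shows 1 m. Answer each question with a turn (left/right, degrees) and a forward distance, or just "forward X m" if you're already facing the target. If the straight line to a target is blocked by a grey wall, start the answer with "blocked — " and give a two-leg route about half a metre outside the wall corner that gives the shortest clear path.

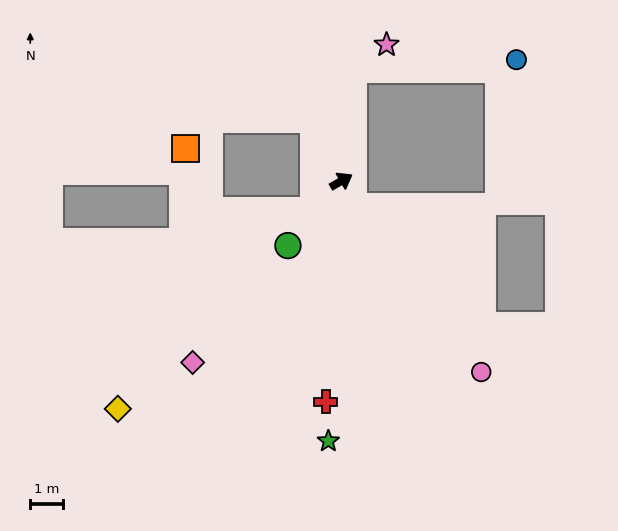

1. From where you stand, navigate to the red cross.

turn right 124°, forward 6.7 m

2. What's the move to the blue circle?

blocked — turn left 54°, forward 3.4 m, then turn right 81°, forward 5.0 m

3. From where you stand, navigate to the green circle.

turn right 160°, forward 2.5 m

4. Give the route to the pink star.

blocked — turn left 54°, forward 3.4 m, then turn right 48°, forward 1.2 m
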